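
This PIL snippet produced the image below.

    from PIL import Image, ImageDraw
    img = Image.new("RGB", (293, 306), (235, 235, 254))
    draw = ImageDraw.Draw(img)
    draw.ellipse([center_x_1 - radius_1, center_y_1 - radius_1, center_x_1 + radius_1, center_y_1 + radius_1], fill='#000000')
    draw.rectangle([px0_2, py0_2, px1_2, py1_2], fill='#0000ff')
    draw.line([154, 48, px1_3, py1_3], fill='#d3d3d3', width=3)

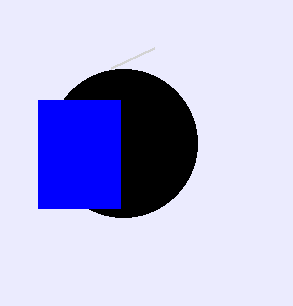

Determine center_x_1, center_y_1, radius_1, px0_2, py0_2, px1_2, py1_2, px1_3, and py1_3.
center_x_1 = 123
center_y_1 = 143
radius_1 = 74
px0_2 = 38
py0_2 = 100
px1_2 = 120
py1_2 = 208
px1_3 = 111
py1_3 = 68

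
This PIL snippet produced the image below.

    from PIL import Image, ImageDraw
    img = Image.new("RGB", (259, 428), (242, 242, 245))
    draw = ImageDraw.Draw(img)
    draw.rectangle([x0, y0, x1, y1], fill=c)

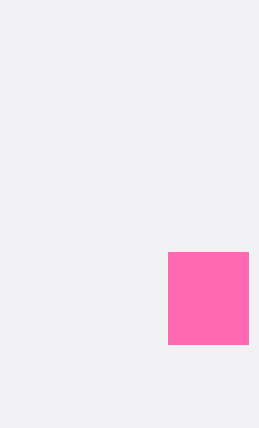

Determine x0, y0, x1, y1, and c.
x0 = 168, y0 = 252, x1 = 248, y1 = 344, c = 'hotpink'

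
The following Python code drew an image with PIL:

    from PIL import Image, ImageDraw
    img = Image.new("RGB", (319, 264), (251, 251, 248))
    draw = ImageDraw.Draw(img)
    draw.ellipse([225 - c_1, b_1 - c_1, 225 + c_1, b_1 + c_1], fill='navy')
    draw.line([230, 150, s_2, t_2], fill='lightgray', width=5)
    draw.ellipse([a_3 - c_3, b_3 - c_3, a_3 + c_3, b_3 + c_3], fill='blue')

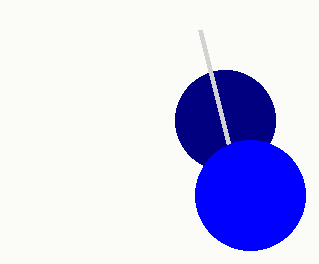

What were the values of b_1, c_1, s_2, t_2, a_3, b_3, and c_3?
b_1 = 120; c_1 = 50; s_2 = 200; t_2 = 30; a_3 = 250; b_3 = 195; c_3 = 55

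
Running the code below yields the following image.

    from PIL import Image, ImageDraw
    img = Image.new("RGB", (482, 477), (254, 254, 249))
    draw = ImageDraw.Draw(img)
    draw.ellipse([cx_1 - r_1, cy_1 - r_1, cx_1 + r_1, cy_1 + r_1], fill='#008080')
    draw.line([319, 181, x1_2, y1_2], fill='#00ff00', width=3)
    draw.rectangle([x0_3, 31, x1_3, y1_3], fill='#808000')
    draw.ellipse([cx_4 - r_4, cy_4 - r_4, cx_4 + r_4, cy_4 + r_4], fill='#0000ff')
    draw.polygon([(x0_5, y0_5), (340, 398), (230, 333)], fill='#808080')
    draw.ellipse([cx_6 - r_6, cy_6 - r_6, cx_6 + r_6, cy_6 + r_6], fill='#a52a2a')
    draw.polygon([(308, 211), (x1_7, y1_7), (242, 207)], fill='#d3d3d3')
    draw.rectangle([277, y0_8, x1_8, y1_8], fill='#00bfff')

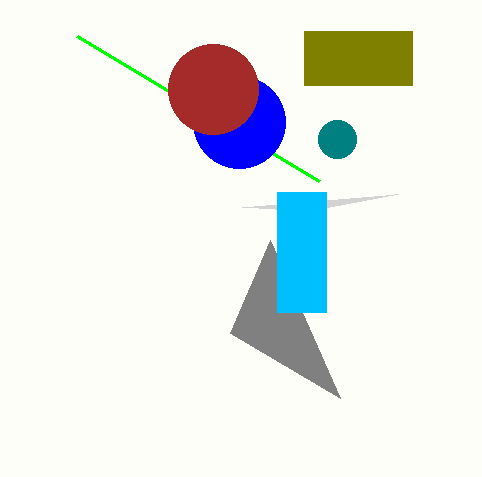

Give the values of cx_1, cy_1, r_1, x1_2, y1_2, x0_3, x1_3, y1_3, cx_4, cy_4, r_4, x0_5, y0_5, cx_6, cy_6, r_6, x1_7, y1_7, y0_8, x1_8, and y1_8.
cx_1 = 337
cy_1 = 139
r_1 = 19
x1_2 = 77
y1_2 = 36
x0_3 = 304
x1_3 = 412
y1_3 = 85
cx_4 = 239
cy_4 = 122
r_4 = 46
x0_5 = 270
y0_5 = 240
cx_6 = 213
cy_6 = 89
r_6 = 45
x1_7 = 398
y1_7 = 194
y0_8 = 192
x1_8 = 326
y1_8 = 312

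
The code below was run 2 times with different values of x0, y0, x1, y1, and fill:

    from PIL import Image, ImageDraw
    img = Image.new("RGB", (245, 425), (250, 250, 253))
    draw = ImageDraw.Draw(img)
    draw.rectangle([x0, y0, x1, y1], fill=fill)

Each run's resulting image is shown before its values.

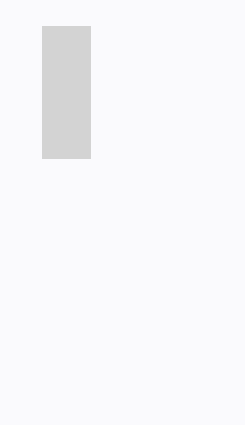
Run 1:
x0 = 42, y0 = 26, x1 = 90, y1 = 158, fill = 'lightgray'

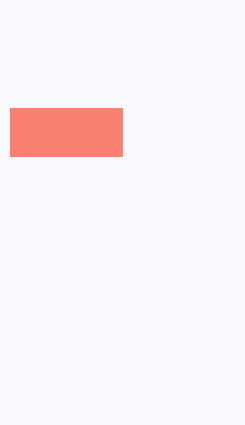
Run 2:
x0 = 10
y0 = 108
x1 = 122
y1 = 156
fill = 'salmon'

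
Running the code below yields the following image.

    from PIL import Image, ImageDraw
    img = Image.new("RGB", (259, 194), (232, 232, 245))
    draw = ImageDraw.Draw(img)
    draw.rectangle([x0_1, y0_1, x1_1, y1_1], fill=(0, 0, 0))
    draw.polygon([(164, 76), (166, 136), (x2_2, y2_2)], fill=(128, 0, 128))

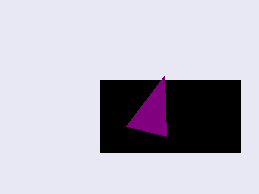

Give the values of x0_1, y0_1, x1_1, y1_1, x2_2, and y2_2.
x0_1 = 100; y0_1 = 80; x1_1 = 240; y1_1 = 152; x2_2 = 126; y2_2 = 126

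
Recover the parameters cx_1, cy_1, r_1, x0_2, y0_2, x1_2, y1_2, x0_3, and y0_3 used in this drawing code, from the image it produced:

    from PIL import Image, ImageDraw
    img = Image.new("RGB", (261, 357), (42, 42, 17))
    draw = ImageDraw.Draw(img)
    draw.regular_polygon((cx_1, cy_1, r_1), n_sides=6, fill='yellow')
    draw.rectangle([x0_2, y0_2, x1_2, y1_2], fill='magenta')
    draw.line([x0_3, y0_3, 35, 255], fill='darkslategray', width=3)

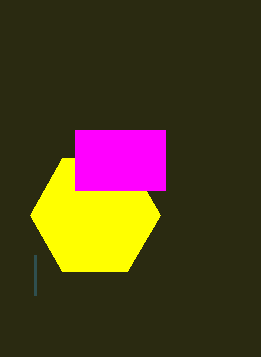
cx_1 = 95
cy_1 = 215
r_1 = 65
x0_2 = 75
y0_2 = 130
x1_2 = 165
y1_2 = 190
x0_3 = 35
y0_3 = 295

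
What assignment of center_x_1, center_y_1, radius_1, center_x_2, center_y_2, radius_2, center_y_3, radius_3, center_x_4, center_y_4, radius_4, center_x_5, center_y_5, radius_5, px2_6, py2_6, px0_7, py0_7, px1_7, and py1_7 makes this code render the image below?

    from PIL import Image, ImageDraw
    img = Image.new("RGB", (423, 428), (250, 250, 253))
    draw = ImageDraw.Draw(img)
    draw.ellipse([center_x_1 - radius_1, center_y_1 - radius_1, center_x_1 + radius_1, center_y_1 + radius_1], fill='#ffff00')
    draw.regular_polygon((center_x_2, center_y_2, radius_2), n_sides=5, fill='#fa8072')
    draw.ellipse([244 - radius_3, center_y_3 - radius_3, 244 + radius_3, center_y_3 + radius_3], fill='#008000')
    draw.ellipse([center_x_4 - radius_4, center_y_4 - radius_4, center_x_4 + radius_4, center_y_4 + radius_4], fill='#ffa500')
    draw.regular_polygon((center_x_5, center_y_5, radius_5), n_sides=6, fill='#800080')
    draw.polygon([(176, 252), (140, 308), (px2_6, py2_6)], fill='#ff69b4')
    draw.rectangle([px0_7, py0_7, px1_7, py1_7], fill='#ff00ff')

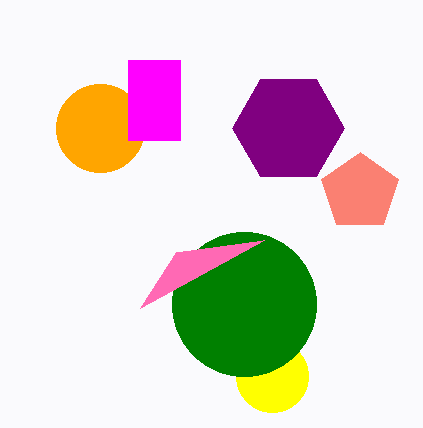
center_x_1 = 272
center_y_1 = 376
radius_1 = 36
center_x_2 = 360
center_y_2 = 192
radius_2 = 40
center_y_3 = 304
radius_3 = 72
center_x_4 = 100
center_y_4 = 128
radius_4 = 44
center_x_5 = 288
center_y_5 = 128
radius_5 = 56
px2_6 = 264
py2_6 = 240
px0_7 = 128
py0_7 = 60
px1_7 = 180
py1_7 = 140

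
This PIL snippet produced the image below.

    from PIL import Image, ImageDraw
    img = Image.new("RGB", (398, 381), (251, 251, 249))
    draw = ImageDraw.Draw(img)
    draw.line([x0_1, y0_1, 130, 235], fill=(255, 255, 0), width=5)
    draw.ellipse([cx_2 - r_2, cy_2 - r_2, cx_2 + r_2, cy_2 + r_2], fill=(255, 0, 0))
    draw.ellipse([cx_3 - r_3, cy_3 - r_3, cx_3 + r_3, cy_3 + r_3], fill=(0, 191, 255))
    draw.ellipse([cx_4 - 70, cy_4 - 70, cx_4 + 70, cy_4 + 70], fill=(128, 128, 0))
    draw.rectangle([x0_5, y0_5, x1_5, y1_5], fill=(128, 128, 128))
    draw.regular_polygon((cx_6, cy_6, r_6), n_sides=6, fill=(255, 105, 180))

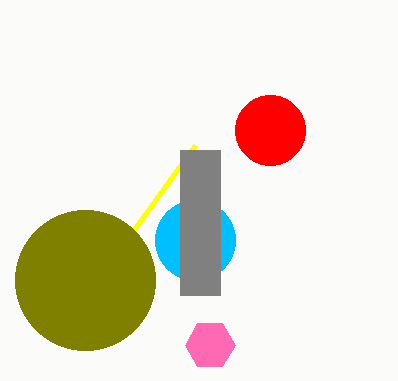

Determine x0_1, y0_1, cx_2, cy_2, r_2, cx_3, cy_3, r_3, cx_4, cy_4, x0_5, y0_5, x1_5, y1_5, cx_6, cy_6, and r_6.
x0_1 = 195; y0_1 = 145; cx_2 = 270; cy_2 = 130; r_2 = 35; cx_3 = 195; cy_3 = 240; r_3 = 40; cx_4 = 85; cy_4 = 280; x0_5 = 180; y0_5 = 150; x1_5 = 220; y1_5 = 295; cx_6 = 210; cy_6 = 345; r_6 = 25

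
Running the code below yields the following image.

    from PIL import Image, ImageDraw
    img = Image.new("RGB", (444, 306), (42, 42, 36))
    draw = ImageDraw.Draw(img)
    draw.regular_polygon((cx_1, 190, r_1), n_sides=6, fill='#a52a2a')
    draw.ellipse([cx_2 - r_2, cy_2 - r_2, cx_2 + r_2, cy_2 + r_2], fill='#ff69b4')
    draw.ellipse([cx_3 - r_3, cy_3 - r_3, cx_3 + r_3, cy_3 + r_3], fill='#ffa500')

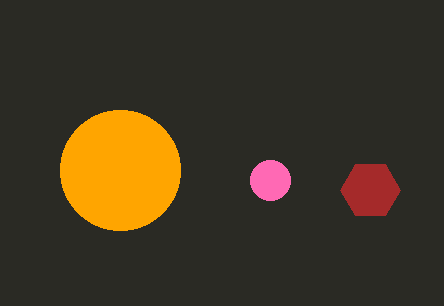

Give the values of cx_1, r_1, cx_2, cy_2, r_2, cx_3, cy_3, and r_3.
cx_1 = 370; r_1 = 30; cx_2 = 270; cy_2 = 180; r_2 = 20; cx_3 = 120; cy_3 = 170; r_3 = 60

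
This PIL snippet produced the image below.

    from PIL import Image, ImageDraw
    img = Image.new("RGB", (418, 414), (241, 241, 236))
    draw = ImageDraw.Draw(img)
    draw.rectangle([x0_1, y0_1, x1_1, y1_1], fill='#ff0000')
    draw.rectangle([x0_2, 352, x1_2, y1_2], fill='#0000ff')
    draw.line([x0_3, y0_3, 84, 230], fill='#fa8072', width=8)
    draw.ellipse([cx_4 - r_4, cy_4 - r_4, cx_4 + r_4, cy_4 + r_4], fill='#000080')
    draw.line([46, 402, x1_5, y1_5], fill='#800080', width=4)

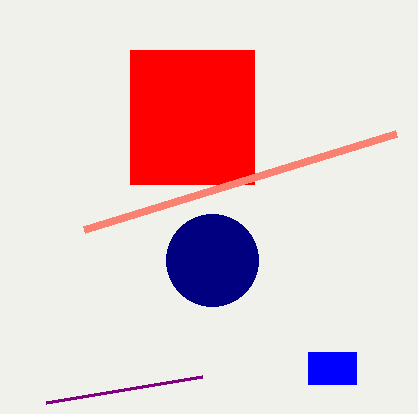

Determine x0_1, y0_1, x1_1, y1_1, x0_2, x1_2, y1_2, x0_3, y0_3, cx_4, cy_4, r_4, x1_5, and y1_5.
x0_1 = 130
y0_1 = 50
x1_1 = 254
y1_1 = 184
x0_2 = 308
x1_2 = 356
y1_2 = 384
x0_3 = 396
y0_3 = 134
cx_4 = 212
cy_4 = 260
r_4 = 46
x1_5 = 202
y1_5 = 376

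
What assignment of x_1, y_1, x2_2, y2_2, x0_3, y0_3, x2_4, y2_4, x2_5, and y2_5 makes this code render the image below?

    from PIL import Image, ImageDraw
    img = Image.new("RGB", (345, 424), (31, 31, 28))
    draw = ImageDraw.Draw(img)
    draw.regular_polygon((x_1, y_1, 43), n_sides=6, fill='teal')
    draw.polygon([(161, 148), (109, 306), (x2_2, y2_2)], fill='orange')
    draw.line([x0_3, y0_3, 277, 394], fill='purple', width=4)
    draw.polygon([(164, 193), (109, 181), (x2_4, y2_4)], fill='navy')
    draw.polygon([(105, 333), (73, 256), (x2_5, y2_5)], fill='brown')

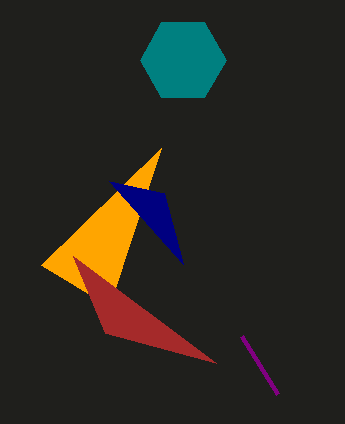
x_1 = 183, y_1 = 60, x2_2 = 41, y2_2 = 265, x0_3 = 241, y0_3 = 336, x2_4 = 183, y2_4 = 264, x2_5 = 216, y2_5 = 363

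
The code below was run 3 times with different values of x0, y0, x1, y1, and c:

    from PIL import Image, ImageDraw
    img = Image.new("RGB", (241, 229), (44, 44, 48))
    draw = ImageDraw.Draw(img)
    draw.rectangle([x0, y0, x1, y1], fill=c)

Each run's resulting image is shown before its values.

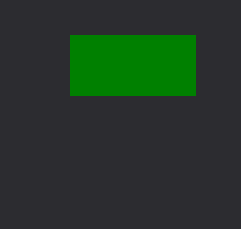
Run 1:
x0 = 70
y0 = 35
x1 = 195
y1 = 95
c = 'green'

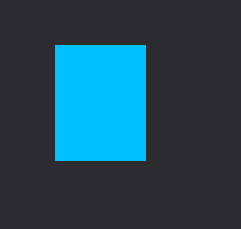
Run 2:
x0 = 55; y0 = 45; x1 = 145; y1 = 160; c = 'deepskyblue'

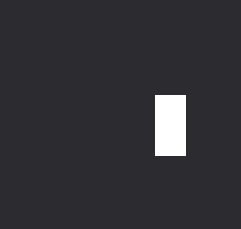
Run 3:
x0 = 155; y0 = 95; x1 = 185; y1 = 155; c = 'white'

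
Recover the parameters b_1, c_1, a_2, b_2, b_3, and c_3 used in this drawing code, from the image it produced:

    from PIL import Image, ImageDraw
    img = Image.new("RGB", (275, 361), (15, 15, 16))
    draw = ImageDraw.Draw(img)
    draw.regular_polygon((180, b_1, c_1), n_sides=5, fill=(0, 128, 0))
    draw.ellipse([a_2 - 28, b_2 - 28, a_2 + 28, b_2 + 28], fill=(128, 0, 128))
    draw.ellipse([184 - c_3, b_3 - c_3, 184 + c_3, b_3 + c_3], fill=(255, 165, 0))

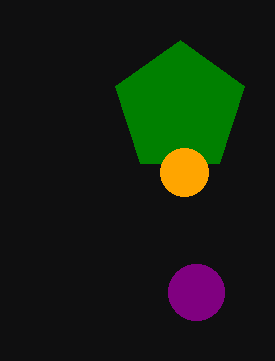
b_1 = 108, c_1 = 68, a_2 = 196, b_2 = 292, b_3 = 172, c_3 = 24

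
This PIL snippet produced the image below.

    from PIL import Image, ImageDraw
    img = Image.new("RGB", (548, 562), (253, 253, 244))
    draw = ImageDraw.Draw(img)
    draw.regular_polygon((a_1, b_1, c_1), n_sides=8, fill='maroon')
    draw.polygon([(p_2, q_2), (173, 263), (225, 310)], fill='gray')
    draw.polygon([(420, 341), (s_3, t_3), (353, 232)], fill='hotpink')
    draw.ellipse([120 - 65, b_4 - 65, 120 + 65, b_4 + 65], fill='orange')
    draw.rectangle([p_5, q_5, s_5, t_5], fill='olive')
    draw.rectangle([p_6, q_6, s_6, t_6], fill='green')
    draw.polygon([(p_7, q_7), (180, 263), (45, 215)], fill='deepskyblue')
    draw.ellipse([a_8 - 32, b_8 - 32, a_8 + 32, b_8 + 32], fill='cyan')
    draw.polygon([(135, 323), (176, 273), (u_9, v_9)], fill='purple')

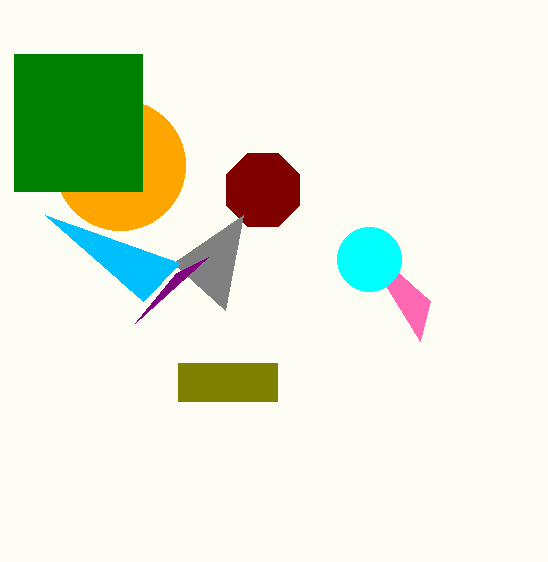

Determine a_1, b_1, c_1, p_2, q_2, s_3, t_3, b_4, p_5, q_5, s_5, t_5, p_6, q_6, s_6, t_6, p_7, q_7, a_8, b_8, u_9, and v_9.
a_1 = 263; b_1 = 190; c_1 = 40; p_2 = 243; q_2 = 215; s_3 = 430; t_3 = 301; b_4 = 165; p_5 = 178; q_5 = 363; s_5 = 277; t_5 = 401; p_6 = 14; q_6 = 54; s_6 = 142; t_6 = 191; p_7 = 143; q_7 = 301; a_8 = 369; b_8 = 259; u_9 = 208; v_9 = 257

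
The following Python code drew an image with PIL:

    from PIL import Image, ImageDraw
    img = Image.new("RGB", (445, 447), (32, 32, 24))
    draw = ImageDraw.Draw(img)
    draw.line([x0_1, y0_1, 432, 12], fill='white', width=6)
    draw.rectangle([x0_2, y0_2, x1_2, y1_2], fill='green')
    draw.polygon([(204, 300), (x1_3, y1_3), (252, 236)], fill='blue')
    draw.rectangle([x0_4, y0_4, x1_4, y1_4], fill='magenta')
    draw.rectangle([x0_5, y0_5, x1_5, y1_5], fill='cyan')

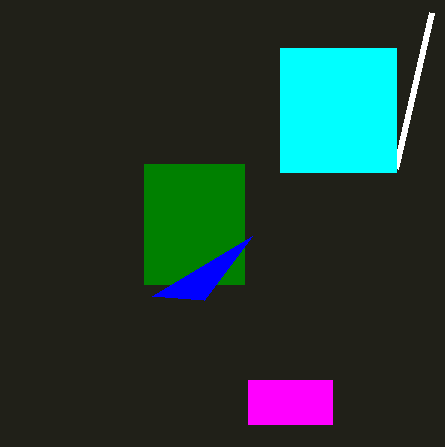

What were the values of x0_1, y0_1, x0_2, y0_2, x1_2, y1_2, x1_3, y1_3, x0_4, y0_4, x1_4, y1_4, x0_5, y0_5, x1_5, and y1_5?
x0_1 = 396; y0_1 = 168; x0_2 = 144; y0_2 = 164; x1_2 = 244; y1_2 = 284; x1_3 = 152; y1_3 = 296; x0_4 = 248; y0_4 = 380; x1_4 = 332; y1_4 = 424; x0_5 = 280; y0_5 = 48; x1_5 = 396; y1_5 = 172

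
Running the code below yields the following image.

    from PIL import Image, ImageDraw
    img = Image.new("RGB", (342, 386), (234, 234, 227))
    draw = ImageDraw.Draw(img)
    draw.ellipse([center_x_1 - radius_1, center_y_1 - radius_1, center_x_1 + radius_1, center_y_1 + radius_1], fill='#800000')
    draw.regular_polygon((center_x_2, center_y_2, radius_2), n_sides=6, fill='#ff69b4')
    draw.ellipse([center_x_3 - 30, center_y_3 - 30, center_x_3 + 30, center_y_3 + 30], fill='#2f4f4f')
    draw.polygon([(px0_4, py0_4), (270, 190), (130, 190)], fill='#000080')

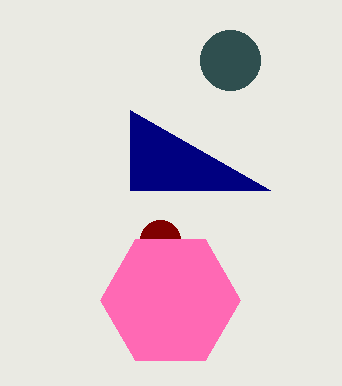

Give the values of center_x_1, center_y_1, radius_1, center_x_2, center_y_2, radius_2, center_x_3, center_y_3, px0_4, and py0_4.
center_x_1 = 160, center_y_1 = 240, radius_1 = 20, center_x_2 = 170, center_y_2 = 300, radius_2 = 70, center_x_3 = 230, center_y_3 = 60, px0_4 = 130, py0_4 = 110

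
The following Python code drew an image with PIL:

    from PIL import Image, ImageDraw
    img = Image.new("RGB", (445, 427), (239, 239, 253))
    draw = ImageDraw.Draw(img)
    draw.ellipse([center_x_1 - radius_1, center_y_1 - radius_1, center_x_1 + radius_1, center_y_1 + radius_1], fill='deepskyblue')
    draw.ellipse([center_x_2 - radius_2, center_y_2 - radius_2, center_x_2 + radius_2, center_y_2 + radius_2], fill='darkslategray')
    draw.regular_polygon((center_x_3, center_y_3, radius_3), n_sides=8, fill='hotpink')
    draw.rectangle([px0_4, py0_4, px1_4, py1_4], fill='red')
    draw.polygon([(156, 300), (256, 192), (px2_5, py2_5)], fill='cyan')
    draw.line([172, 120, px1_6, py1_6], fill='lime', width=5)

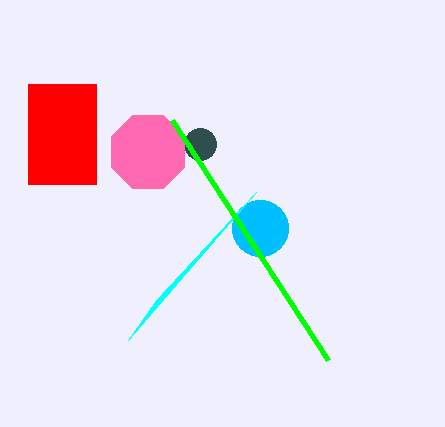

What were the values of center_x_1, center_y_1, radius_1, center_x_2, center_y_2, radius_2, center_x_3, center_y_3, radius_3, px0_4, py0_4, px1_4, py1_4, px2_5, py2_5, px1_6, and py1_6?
center_x_1 = 260, center_y_1 = 228, radius_1 = 28, center_x_2 = 200, center_y_2 = 144, radius_2 = 16, center_x_3 = 148, center_y_3 = 152, radius_3 = 40, px0_4 = 28, py0_4 = 84, px1_4 = 96, py1_4 = 184, px2_5 = 128, py2_5 = 340, px1_6 = 328, py1_6 = 360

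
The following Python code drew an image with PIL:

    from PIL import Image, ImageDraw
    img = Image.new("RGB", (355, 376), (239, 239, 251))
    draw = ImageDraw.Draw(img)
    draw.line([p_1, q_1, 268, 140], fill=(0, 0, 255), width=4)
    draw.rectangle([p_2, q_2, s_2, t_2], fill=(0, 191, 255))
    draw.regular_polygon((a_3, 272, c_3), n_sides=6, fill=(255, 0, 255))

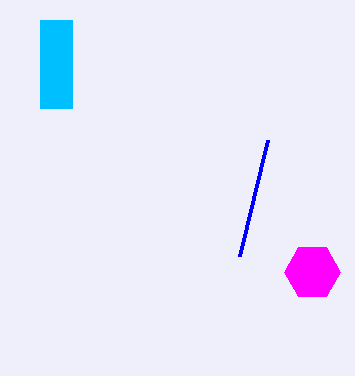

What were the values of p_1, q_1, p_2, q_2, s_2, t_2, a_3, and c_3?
p_1 = 240, q_1 = 256, p_2 = 40, q_2 = 20, s_2 = 72, t_2 = 108, a_3 = 312, c_3 = 28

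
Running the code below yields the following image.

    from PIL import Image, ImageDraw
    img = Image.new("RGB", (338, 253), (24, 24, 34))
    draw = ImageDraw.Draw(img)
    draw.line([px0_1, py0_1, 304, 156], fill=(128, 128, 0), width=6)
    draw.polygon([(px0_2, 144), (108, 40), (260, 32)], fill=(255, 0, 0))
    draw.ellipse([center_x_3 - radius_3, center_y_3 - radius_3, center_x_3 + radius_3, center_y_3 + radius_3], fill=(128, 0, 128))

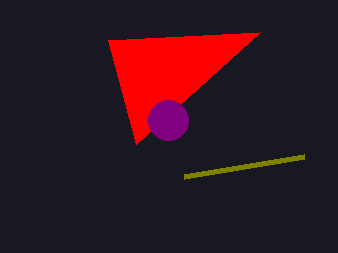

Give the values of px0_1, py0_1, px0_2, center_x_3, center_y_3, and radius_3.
px0_1 = 184; py0_1 = 176; px0_2 = 136; center_x_3 = 168; center_y_3 = 120; radius_3 = 20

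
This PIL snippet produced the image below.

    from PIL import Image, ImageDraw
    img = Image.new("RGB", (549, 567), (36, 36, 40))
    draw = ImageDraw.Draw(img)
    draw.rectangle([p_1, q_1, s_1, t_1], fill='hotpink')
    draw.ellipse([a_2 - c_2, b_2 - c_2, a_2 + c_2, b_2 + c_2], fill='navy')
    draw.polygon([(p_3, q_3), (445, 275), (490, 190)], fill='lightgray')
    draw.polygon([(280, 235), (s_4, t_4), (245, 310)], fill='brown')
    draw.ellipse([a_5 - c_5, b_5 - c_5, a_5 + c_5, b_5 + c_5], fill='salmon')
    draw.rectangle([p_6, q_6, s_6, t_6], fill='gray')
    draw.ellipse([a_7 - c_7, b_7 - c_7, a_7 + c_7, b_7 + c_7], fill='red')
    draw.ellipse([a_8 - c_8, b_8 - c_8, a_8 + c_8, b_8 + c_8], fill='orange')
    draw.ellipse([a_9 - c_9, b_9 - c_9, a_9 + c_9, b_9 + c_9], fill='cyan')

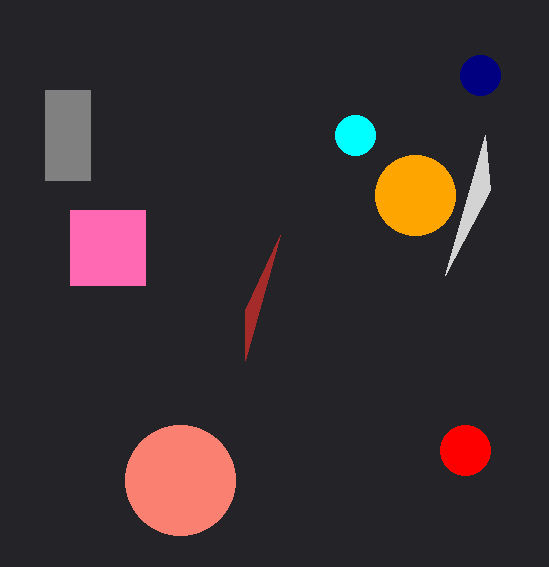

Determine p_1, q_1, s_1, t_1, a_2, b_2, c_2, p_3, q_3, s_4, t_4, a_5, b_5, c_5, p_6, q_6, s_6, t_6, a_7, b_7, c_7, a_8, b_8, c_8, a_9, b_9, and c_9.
p_1 = 70
q_1 = 210
s_1 = 145
t_1 = 285
a_2 = 480
b_2 = 75
c_2 = 20
p_3 = 485
q_3 = 135
s_4 = 245
t_4 = 360
a_5 = 180
b_5 = 480
c_5 = 55
p_6 = 45
q_6 = 90
s_6 = 90
t_6 = 180
a_7 = 465
b_7 = 450
c_7 = 25
a_8 = 415
b_8 = 195
c_8 = 40
a_9 = 355
b_9 = 135
c_9 = 20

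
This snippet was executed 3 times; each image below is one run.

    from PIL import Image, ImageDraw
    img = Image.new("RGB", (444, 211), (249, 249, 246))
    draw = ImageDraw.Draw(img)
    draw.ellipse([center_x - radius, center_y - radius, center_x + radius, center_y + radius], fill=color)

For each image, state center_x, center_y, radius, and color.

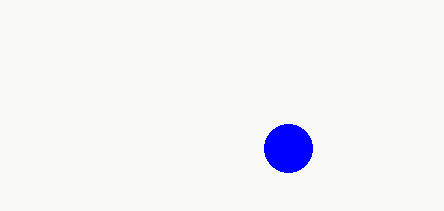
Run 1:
center_x = 288
center_y = 148
radius = 24
color = 'blue'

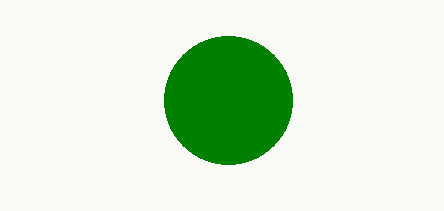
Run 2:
center_x = 228, center_y = 100, radius = 64, color = 'green'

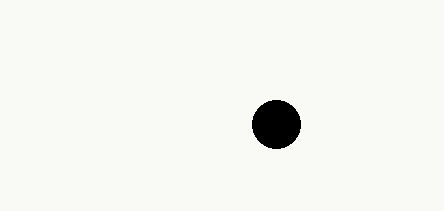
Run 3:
center_x = 276
center_y = 124
radius = 24
color = 'black'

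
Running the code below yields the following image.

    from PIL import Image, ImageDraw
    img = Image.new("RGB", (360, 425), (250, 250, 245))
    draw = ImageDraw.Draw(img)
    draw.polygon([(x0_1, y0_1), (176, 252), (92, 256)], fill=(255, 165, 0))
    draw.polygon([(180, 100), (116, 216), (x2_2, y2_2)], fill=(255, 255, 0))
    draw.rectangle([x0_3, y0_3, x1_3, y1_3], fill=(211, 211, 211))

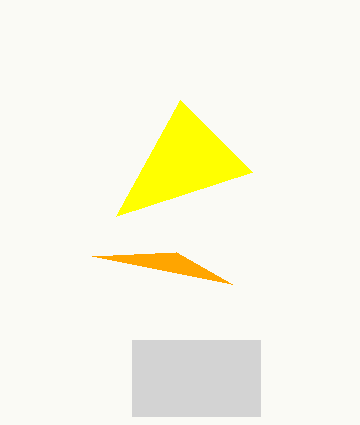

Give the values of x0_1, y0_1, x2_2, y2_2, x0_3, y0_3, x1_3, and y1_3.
x0_1 = 232, y0_1 = 284, x2_2 = 252, y2_2 = 172, x0_3 = 132, y0_3 = 340, x1_3 = 260, y1_3 = 416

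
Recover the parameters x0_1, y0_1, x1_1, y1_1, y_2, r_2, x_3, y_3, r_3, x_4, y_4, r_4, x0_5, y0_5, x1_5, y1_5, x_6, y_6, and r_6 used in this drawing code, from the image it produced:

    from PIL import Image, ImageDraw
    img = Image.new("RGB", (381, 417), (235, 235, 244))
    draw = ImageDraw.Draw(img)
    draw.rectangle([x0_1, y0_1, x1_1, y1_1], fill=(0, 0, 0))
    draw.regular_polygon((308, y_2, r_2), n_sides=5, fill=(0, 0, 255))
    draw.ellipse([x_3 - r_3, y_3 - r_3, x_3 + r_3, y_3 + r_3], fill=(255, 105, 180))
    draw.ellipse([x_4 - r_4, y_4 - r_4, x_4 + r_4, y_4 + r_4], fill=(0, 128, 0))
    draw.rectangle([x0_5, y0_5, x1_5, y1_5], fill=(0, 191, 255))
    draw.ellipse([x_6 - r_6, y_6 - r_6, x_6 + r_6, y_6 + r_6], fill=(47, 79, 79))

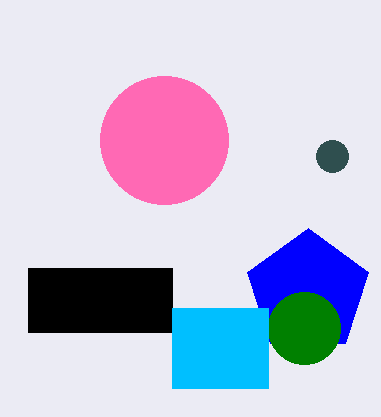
x0_1 = 28, y0_1 = 268, x1_1 = 172, y1_1 = 332, y_2 = 292, r_2 = 64, x_3 = 164, y_3 = 140, r_3 = 64, x_4 = 304, y_4 = 328, r_4 = 36, x0_5 = 172, y0_5 = 308, x1_5 = 268, y1_5 = 388, x_6 = 332, y_6 = 156, r_6 = 16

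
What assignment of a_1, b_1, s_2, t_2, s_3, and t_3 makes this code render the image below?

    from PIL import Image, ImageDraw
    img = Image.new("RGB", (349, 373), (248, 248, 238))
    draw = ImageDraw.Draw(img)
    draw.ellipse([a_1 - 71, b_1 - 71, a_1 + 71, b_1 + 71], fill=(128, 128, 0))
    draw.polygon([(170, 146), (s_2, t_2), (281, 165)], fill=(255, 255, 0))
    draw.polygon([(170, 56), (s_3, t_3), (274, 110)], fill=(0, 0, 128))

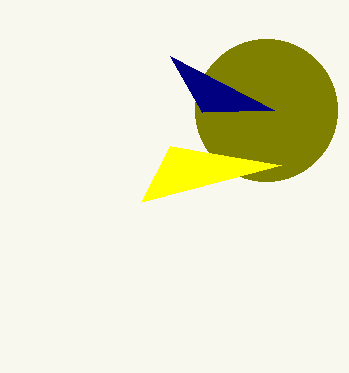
a_1 = 266; b_1 = 110; s_2 = 141; t_2 = 202; s_3 = 202; t_3 = 112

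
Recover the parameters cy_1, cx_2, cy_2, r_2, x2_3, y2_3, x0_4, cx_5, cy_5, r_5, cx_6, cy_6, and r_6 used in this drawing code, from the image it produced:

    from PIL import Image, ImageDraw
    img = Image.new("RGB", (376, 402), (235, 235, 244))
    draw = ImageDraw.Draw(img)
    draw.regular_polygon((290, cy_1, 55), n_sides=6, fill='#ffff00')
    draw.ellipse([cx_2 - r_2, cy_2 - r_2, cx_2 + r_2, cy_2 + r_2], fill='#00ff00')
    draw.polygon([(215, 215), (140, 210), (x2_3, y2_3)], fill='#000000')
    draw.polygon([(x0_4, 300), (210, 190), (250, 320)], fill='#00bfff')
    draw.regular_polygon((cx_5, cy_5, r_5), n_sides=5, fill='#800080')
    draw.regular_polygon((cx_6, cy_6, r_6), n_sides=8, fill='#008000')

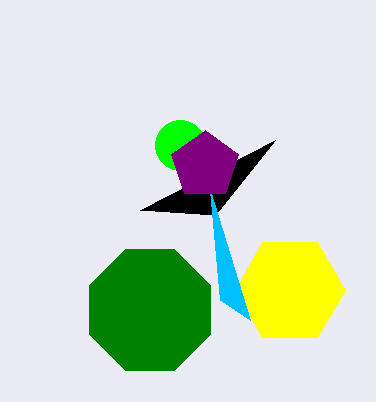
cy_1 = 290, cx_2 = 180, cy_2 = 145, r_2 = 25, x2_3 = 275, y2_3 = 140, x0_4 = 220, cx_5 = 205, cy_5 = 165, r_5 = 35, cx_6 = 150, cy_6 = 310, r_6 = 65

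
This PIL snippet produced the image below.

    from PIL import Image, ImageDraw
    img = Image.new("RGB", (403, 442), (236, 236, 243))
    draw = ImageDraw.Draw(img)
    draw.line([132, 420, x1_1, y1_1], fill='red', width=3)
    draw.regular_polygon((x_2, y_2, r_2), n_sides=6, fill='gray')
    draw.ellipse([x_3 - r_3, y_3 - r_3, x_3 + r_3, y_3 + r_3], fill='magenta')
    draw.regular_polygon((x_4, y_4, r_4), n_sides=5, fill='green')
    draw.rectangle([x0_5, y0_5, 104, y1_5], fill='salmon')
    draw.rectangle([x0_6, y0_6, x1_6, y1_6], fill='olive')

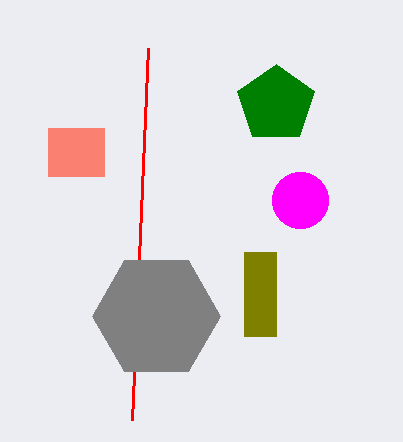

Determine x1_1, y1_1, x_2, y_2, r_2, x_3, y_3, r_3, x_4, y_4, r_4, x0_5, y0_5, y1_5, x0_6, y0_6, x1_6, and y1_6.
x1_1 = 148; y1_1 = 48; x_2 = 156; y_2 = 316; r_2 = 64; x_3 = 300; y_3 = 200; r_3 = 28; x_4 = 276; y_4 = 104; r_4 = 40; x0_5 = 48; y0_5 = 128; y1_5 = 176; x0_6 = 244; y0_6 = 252; x1_6 = 276; y1_6 = 336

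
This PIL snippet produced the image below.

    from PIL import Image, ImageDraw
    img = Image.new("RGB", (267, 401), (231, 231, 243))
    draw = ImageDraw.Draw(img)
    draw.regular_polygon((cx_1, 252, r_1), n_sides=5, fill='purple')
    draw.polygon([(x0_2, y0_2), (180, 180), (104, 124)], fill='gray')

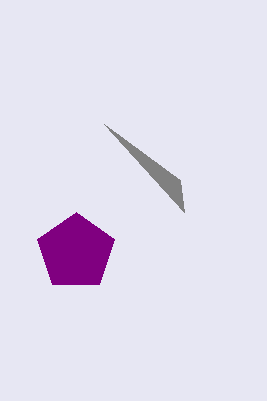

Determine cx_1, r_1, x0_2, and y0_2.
cx_1 = 76
r_1 = 40
x0_2 = 184
y0_2 = 212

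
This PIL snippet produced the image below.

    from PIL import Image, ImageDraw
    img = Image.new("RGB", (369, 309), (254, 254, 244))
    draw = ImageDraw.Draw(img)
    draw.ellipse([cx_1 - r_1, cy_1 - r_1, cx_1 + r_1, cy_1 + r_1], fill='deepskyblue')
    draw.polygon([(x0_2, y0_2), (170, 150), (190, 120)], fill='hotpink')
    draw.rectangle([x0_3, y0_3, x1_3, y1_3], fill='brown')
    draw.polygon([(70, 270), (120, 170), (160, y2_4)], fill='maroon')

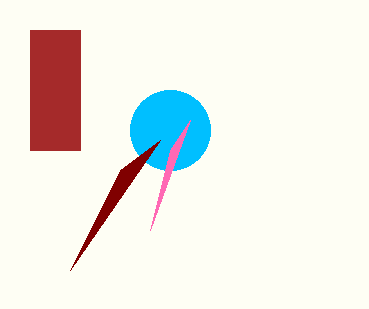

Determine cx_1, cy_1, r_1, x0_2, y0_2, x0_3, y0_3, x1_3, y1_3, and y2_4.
cx_1 = 170; cy_1 = 130; r_1 = 40; x0_2 = 150; y0_2 = 230; x0_3 = 30; y0_3 = 30; x1_3 = 80; y1_3 = 150; y2_4 = 140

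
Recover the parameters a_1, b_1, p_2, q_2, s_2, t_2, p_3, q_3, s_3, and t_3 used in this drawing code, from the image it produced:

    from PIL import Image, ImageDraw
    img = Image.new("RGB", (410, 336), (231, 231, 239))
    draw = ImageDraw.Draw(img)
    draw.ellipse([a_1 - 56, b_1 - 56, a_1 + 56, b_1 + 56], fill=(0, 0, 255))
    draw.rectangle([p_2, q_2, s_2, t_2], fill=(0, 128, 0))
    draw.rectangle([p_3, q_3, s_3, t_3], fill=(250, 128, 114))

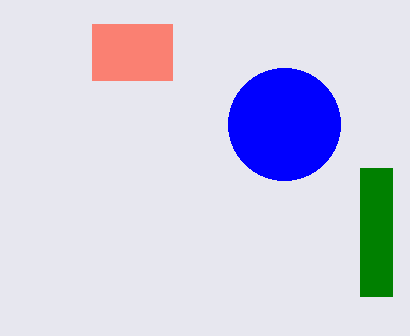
a_1 = 284; b_1 = 124; p_2 = 360; q_2 = 168; s_2 = 392; t_2 = 296; p_3 = 92; q_3 = 24; s_3 = 172; t_3 = 80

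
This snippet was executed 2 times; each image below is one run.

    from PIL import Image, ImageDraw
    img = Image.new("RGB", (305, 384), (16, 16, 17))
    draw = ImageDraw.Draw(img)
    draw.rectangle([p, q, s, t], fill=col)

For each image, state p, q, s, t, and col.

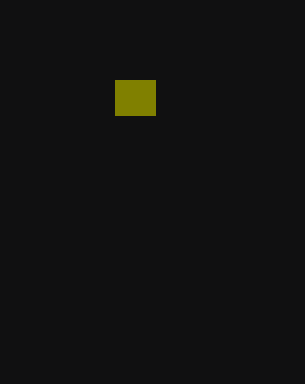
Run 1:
p = 115; q = 80; s = 155; t = 115; col = 'olive'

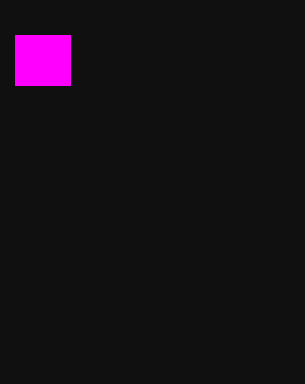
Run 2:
p = 15
q = 35
s = 70
t = 85
col = 'magenta'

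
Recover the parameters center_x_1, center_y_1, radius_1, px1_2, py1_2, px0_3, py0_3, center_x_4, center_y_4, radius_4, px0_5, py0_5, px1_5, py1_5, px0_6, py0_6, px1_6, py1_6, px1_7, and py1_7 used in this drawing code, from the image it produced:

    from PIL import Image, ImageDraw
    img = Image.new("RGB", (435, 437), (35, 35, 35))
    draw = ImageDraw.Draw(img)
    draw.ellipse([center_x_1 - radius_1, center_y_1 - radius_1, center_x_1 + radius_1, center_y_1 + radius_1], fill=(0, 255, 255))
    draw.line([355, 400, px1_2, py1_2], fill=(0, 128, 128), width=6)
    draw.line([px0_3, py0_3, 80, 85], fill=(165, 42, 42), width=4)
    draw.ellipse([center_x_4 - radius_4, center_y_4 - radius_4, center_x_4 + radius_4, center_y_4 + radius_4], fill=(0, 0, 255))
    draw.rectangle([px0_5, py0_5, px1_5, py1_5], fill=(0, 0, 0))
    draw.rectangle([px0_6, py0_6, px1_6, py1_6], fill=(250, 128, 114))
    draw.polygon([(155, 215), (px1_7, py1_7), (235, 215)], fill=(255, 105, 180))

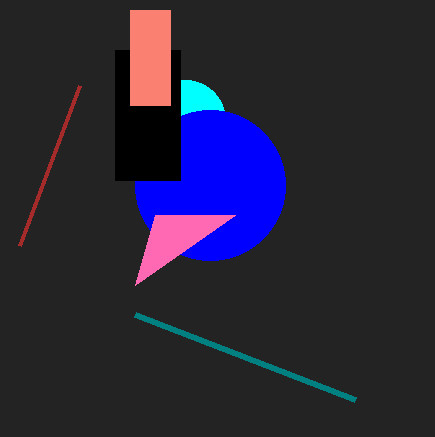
center_x_1 = 185
center_y_1 = 120
radius_1 = 40
px1_2 = 135
py1_2 = 315
px0_3 = 20
py0_3 = 245
center_x_4 = 210
center_y_4 = 185
radius_4 = 75
px0_5 = 115
py0_5 = 50
px1_5 = 180
py1_5 = 180
px0_6 = 130
py0_6 = 10
px1_6 = 170
py1_6 = 105
px1_7 = 135
py1_7 = 285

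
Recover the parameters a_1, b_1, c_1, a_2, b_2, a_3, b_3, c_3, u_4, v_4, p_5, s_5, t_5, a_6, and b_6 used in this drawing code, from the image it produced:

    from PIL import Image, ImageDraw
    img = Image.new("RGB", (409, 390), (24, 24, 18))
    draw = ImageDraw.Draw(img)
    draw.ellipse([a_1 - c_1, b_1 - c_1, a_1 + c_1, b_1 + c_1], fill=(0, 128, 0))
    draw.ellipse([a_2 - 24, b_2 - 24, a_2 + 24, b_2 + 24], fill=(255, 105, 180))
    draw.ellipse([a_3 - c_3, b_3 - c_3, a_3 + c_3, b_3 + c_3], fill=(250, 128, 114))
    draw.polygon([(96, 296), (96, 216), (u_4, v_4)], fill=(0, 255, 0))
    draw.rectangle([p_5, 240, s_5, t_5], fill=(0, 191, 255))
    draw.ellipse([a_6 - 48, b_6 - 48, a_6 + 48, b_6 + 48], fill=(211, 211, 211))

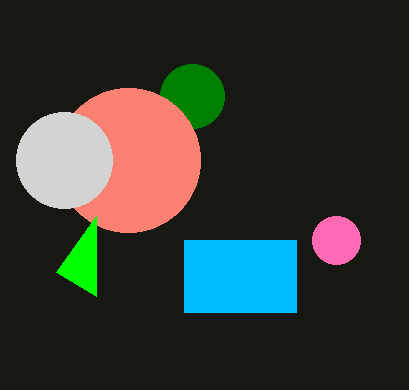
a_1 = 192
b_1 = 96
c_1 = 32
a_2 = 336
b_2 = 240
a_3 = 128
b_3 = 160
c_3 = 72
u_4 = 56
v_4 = 272
p_5 = 184
s_5 = 296
t_5 = 312
a_6 = 64
b_6 = 160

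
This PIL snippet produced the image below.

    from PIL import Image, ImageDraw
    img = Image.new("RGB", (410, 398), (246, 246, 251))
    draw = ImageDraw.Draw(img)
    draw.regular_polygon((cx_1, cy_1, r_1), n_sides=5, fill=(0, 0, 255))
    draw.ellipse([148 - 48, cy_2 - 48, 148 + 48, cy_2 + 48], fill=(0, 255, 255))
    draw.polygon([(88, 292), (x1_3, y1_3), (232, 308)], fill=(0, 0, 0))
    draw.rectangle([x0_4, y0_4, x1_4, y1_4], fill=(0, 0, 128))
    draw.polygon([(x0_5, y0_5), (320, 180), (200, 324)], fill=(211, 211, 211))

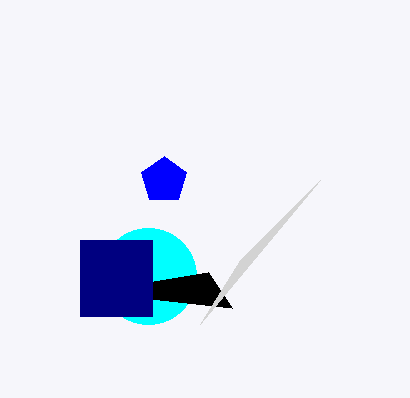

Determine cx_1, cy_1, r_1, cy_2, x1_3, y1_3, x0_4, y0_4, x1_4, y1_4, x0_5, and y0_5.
cx_1 = 164; cy_1 = 180; r_1 = 24; cy_2 = 276; x1_3 = 208; y1_3 = 272; x0_4 = 80; y0_4 = 240; x1_4 = 152; y1_4 = 316; x0_5 = 240; y0_5 = 260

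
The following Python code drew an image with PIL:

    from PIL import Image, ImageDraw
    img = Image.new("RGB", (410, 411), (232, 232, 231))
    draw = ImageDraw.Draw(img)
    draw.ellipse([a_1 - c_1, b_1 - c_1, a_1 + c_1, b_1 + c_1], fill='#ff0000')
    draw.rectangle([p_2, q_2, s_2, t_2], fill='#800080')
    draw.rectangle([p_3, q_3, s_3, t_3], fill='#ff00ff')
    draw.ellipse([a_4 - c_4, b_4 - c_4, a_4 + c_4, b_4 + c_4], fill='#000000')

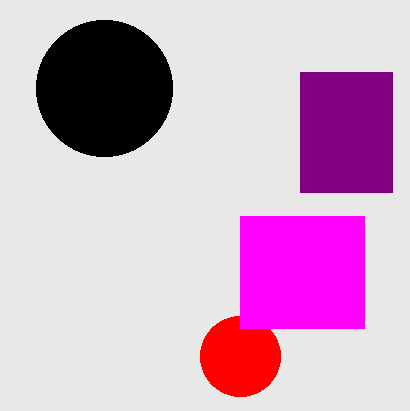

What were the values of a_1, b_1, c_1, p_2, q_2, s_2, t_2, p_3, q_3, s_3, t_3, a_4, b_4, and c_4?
a_1 = 240; b_1 = 356; c_1 = 40; p_2 = 300; q_2 = 72; s_2 = 392; t_2 = 192; p_3 = 240; q_3 = 216; s_3 = 364; t_3 = 328; a_4 = 104; b_4 = 88; c_4 = 68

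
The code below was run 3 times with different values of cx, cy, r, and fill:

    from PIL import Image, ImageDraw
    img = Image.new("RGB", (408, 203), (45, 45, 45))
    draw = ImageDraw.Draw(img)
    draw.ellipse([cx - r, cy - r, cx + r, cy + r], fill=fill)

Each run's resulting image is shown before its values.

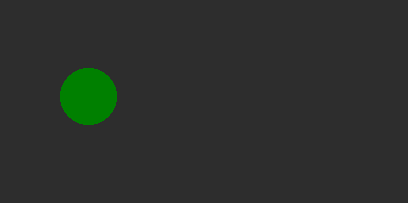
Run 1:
cx = 88
cy = 96
r = 28
fill = 'green'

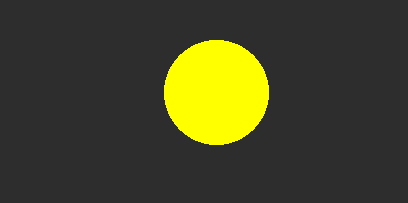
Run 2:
cx = 216; cy = 92; r = 52; fill = 'yellow'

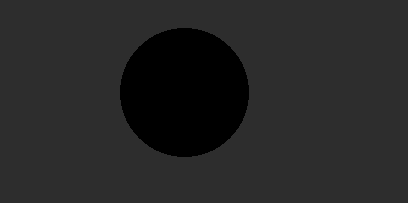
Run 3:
cx = 184
cy = 92
r = 64
fill = 'black'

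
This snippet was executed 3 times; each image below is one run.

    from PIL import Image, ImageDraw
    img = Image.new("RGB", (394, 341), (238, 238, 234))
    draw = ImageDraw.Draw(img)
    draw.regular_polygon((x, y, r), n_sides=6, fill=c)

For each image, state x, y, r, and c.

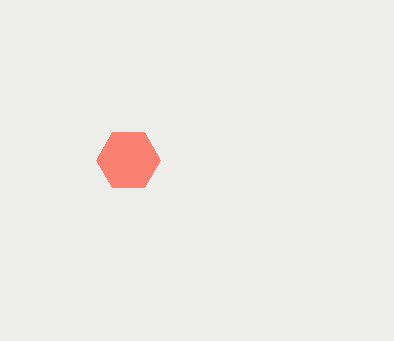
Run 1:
x = 128, y = 160, r = 32, c = 'salmon'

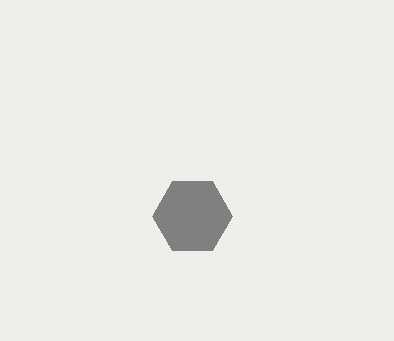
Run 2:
x = 192; y = 216; r = 40; c = 'gray'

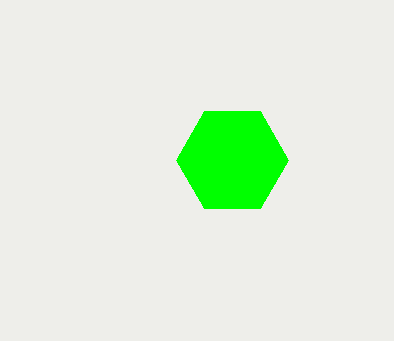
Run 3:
x = 232
y = 160
r = 56
c = 'lime'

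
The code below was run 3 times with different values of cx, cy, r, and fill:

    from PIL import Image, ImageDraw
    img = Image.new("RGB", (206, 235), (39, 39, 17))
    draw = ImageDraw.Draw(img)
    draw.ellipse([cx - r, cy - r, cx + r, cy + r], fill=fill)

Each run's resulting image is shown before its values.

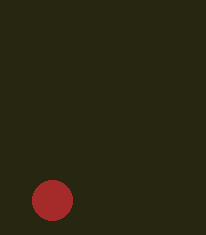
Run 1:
cx = 52, cy = 200, r = 20, fill = 'brown'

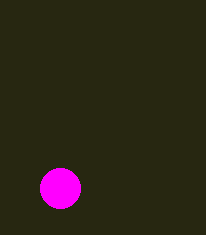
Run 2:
cx = 60, cy = 188, r = 20, fill = 'magenta'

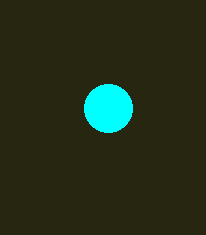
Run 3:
cx = 108
cy = 108
r = 24
fill = 'cyan'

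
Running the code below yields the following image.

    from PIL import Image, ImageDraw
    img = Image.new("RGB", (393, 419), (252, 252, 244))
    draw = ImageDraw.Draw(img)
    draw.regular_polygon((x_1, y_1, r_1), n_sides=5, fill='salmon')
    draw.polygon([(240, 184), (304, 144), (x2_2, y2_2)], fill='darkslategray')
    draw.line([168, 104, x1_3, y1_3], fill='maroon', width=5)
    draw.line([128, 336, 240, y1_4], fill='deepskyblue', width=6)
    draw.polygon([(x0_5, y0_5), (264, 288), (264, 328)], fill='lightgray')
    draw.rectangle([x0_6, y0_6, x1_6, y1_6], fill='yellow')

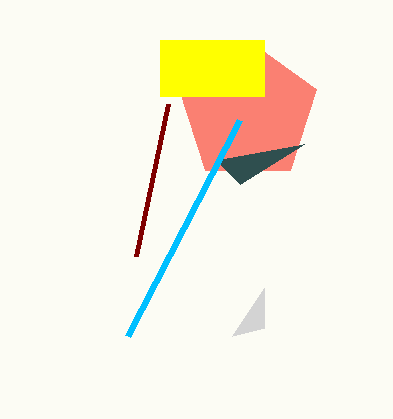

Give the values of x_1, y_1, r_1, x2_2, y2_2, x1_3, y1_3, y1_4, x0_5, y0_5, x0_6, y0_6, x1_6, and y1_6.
x_1 = 248, y_1 = 112, r_1 = 72, x2_2 = 216, y2_2 = 160, x1_3 = 136, y1_3 = 256, y1_4 = 120, x0_5 = 232, y0_5 = 336, x0_6 = 160, y0_6 = 40, x1_6 = 264, y1_6 = 96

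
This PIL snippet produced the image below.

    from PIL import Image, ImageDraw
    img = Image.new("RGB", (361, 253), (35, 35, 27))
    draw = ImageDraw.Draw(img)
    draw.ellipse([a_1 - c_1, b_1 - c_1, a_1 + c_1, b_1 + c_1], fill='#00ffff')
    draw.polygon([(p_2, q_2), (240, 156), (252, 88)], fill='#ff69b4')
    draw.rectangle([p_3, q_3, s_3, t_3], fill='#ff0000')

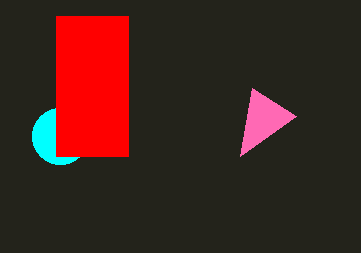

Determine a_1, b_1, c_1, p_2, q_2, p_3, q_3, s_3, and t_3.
a_1 = 60, b_1 = 136, c_1 = 28, p_2 = 296, q_2 = 116, p_3 = 56, q_3 = 16, s_3 = 128, t_3 = 156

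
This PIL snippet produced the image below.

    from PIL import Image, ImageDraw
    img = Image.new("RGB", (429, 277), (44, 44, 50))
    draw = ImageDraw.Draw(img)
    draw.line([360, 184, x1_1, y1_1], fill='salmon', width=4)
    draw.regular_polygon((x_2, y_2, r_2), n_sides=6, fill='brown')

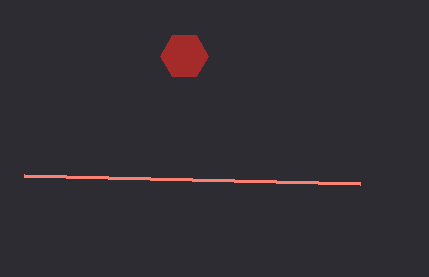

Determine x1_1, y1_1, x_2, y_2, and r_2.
x1_1 = 24, y1_1 = 176, x_2 = 184, y_2 = 56, r_2 = 24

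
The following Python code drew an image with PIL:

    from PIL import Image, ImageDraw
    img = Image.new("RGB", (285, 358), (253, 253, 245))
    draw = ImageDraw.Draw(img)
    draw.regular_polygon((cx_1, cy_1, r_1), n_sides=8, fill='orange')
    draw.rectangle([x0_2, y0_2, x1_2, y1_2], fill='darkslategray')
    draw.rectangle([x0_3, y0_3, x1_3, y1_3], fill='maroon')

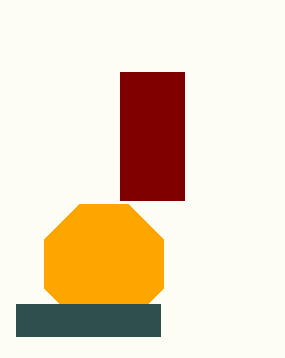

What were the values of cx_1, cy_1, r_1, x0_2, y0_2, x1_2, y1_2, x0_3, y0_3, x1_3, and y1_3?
cx_1 = 104
cy_1 = 264
r_1 = 64
x0_2 = 16
y0_2 = 304
x1_2 = 160
y1_2 = 336
x0_3 = 120
y0_3 = 72
x1_3 = 184
y1_3 = 200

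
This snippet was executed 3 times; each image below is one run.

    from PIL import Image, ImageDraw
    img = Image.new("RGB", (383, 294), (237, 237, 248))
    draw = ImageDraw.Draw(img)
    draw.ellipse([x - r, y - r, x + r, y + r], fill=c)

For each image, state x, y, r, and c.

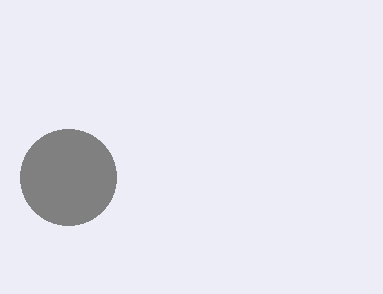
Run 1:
x = 68, y = 177, r = 48, c = 'gray'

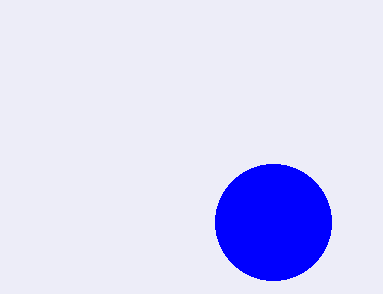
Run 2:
x = 273; y = 222; r = 58; c = 'blue'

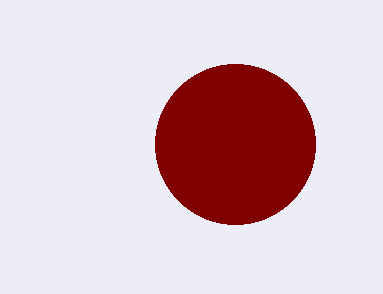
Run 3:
x = 235; y = 144; r = 80; c = 'maroon'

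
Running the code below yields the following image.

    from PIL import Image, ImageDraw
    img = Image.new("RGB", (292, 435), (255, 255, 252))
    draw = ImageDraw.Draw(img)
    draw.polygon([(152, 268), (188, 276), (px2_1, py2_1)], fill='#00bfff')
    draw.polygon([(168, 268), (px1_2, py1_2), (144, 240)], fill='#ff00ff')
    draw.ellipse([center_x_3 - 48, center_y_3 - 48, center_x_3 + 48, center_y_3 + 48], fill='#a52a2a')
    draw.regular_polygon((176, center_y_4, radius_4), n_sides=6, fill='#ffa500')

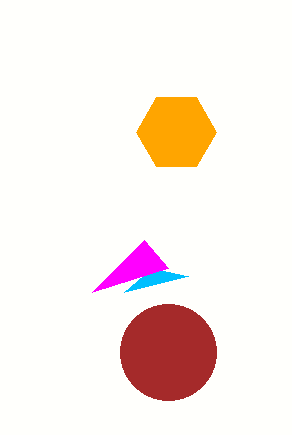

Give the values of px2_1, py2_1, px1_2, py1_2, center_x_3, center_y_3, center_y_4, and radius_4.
px2_1 = 124
py2_1 = 292
px1_2 = 92
py1_2 = 292
center_x_3 = 168
center_y_3 = 352
center_y_4 = 132
radius_4 = 40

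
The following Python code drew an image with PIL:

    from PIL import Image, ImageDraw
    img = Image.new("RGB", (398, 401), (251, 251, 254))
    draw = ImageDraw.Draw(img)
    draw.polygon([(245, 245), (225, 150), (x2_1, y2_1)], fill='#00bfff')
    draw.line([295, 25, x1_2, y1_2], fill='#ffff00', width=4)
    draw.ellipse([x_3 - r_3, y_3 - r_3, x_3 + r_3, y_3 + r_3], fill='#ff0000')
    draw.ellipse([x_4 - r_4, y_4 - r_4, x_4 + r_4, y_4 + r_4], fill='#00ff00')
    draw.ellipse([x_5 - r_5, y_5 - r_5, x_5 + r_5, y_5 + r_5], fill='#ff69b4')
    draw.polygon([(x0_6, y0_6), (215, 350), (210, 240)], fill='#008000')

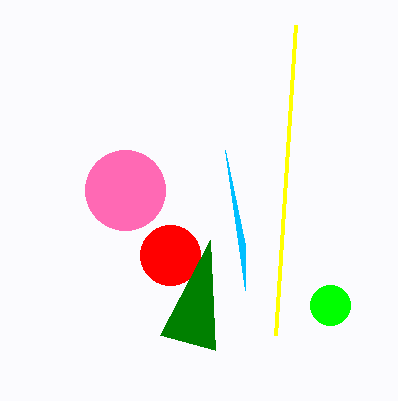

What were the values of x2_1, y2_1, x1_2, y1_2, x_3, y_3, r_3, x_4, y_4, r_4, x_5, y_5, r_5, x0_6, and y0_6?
x2_1 = 245
y2_1 = 290
x1_2 = 275
y1_2 = 335
x_3 = 170
y_3 = 255
r_3 = 30
x_4 = 330
y_4 = 305
r_4 = 20
x_5 = 125
y_5 = 190
r_5 = 40
x0_6 = 160
y0_6 = 335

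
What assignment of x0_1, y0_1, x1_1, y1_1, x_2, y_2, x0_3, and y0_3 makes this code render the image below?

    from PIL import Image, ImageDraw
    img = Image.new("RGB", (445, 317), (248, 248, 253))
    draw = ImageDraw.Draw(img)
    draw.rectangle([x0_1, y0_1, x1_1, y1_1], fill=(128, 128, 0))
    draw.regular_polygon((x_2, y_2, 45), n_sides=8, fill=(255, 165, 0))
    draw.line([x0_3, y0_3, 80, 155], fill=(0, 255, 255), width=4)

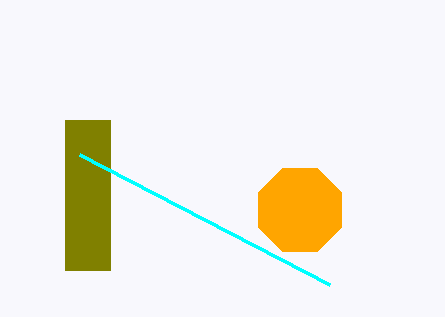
x0_1 = 65; y0_1 = 120; x1_1 = 110; y1_1 = 270; x_2 = 300; y_2 = 210; x0_3 = 330; y0_3 = 285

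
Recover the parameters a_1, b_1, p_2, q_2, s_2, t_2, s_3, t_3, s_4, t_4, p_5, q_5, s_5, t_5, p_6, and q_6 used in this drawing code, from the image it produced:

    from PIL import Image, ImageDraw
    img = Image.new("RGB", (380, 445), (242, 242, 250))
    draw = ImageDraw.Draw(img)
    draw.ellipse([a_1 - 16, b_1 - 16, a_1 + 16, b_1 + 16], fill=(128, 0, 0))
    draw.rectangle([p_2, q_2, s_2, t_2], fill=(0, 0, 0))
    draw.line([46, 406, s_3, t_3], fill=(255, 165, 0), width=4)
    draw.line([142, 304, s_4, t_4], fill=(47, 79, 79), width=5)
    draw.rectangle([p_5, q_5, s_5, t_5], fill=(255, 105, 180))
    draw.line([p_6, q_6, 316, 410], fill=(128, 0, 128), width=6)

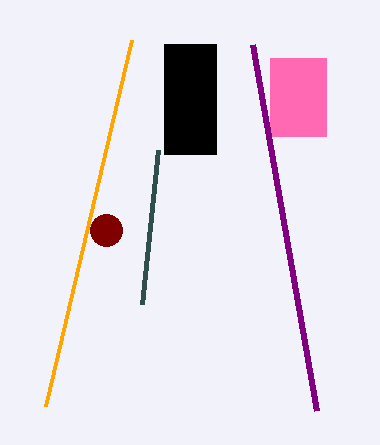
a_1 = 106, b_1 = 230, p_2 = 164, q_2 = 44, s_2 = 216, t_2 = 154, s_3 = 132, t_3 = 40, s_4 = 158, t_4 = 150, p_5 = 270, q_5 = 58, s_5 = 326, t_5 = 136, p_6 = 252, q_6 = 44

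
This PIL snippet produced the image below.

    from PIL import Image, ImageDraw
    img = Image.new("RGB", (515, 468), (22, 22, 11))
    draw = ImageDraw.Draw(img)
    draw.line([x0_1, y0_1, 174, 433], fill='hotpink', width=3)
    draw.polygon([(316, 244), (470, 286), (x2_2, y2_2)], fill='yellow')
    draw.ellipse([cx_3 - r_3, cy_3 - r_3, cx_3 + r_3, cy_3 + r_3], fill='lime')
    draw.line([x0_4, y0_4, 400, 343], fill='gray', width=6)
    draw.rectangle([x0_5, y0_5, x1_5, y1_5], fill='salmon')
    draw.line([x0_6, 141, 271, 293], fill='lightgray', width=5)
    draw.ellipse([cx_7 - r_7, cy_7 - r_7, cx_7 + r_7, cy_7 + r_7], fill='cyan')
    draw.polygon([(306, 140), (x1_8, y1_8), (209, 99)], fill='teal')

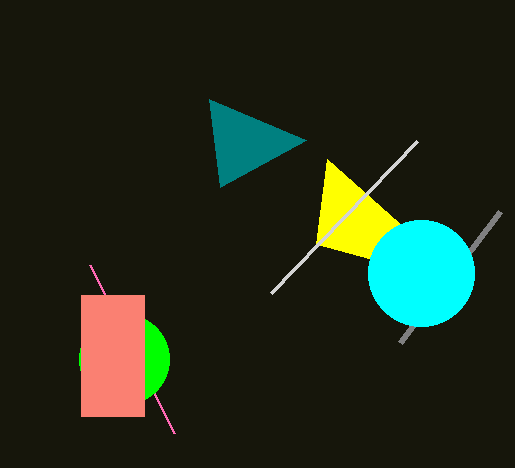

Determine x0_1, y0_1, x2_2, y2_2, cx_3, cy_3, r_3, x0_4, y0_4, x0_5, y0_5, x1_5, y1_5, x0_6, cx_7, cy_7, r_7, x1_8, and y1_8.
x0_1 = 90, y0_1 = 265, x2_2 = 327, y2_2 = 159, cx_3 = 124, cy_3 = 359, r_3 = 45, x0_4 = 500, y0_4 = 212, x0_5 = 81, y0_5 = 295, x1_5 = 144, y1_5 = 416, x0_6 = 417, cx_7 = 421, cy_7 = 273, r_7 = 53, x1_8 = 220, y1_8 = 187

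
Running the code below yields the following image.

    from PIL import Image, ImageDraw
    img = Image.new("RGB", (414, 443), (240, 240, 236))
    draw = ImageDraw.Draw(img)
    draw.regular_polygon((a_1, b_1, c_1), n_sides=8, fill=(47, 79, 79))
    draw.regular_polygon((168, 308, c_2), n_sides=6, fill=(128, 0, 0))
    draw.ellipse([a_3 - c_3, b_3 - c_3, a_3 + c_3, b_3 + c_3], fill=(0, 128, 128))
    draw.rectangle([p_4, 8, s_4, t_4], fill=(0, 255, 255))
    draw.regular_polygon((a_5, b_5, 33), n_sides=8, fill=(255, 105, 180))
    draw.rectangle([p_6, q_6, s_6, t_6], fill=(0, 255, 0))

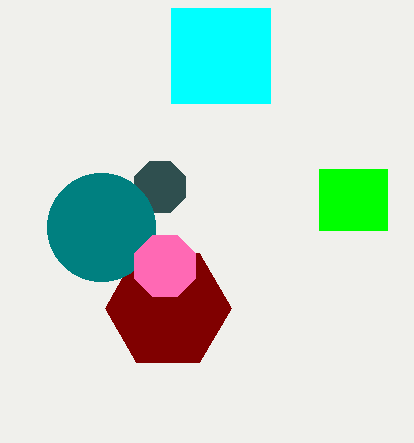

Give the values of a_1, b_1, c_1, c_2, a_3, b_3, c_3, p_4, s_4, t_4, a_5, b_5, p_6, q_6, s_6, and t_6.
a_1 = 160; b_1 = 187; c_1 = 28; c_2 = 63; a_3 = 101; b_3 = 227; c_3 = 54; p_4 = 171; s_4 = 270; t_4 = 103; a_5 = 165; b_5 = 266; p_6 = 319; q_6 = 169; s_6 = 387; t_6 = 230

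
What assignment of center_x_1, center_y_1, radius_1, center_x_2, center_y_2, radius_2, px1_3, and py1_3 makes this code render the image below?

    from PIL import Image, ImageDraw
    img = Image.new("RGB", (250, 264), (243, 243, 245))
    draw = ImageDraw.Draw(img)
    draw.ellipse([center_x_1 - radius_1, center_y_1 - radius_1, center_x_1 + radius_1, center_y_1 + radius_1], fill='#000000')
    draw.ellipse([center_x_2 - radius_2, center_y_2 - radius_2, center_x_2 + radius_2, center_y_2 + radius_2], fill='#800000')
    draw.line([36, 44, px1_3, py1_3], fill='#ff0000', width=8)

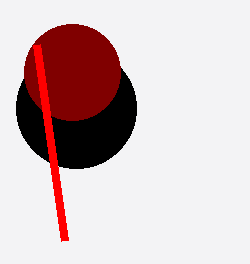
center_x_1 = 76
center_y_1 = 108
radius_1 = 60
center_x_2 = 72
center_y_2 = 72
radius_2 = 48
px1_3 = 64
py1_3 = 240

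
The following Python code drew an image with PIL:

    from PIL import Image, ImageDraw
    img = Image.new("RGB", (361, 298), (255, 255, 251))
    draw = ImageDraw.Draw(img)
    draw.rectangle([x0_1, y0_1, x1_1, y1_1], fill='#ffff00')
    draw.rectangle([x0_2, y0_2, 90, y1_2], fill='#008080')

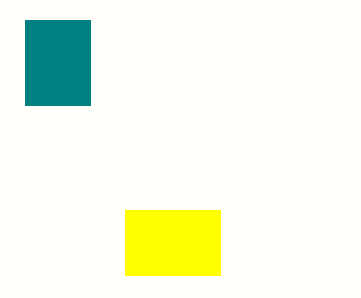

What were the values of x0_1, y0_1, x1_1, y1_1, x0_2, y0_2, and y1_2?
x0_1 = 125; y0_1 = 210; x1_1 = 220; y1_1 = 275; x0_2 = 25; y0_2 = 20; y1_2 = 105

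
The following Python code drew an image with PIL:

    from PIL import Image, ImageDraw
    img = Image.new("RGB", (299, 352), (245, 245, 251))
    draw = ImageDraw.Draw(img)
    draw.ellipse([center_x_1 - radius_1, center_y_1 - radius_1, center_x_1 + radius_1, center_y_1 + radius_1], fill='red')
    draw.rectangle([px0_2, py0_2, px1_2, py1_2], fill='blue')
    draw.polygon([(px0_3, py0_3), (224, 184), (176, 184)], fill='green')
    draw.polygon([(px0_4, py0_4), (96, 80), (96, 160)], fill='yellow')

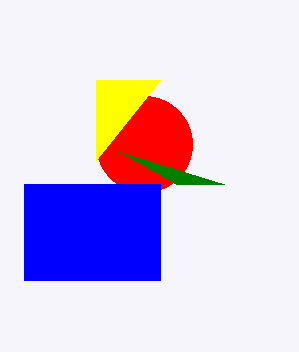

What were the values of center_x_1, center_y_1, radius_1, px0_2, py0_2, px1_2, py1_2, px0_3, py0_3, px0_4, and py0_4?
center_x_1 = 144, center_y_1 = 144, radius_1 = 48, px0_2 = 24, py0_2 = 184, px1_2 = 160, py1_2 = 280, px0_3 = 120, py0_3 = 152, px0_4 = 160, py0_4 = 80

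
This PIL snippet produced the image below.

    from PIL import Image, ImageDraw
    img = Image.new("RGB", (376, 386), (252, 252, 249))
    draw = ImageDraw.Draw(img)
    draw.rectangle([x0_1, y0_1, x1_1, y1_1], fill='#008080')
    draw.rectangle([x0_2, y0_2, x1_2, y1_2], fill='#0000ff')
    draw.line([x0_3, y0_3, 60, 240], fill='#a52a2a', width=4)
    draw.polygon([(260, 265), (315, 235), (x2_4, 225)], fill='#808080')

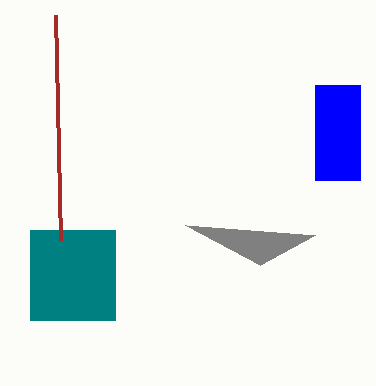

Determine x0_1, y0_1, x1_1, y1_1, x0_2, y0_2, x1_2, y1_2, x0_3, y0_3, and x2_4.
x0_1 = 30; y0_1 = 230; x1_1 = 115; y1_1 = 320; x0_2 = 315; y0_2 = 85; x1_2 = 360; y1_2 = 180; x0_3 = 55; y0_3 = 15; x2_4 = 185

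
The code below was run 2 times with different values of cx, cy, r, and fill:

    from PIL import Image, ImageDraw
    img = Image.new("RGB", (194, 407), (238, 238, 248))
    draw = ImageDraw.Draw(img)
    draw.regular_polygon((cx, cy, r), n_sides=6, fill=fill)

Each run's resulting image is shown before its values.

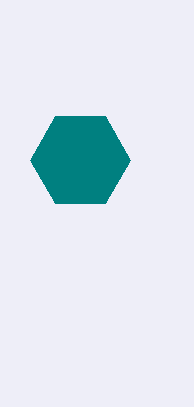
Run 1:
cx = 80
cy = 160
r = 50
fill = 'teal'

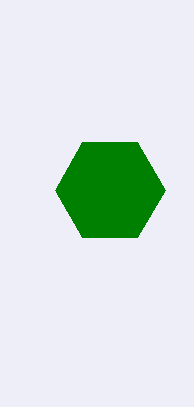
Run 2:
cx = 110; cy = 190; r = 55; fill = 'green'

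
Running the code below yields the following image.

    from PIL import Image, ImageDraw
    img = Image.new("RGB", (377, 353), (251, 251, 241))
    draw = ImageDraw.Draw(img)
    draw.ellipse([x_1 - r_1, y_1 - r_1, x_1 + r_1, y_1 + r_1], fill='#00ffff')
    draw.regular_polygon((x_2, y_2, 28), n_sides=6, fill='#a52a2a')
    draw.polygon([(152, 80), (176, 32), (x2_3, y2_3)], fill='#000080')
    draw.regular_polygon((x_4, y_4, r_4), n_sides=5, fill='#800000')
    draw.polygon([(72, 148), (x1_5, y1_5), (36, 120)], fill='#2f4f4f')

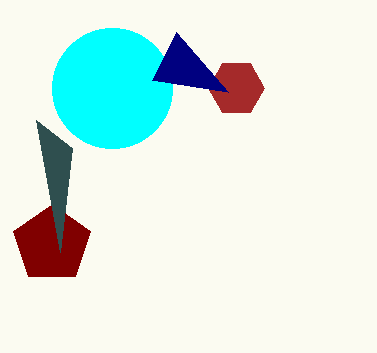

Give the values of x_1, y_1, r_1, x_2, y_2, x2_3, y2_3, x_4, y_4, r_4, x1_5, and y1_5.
x_1 = 112, y_1 = 88, r_1 = 60, x_2 = 236, y_2 = 88, x2_3 = 228, y2_3 = 92, x_4 = 52, y_4 = 244, r_4 = 40, x1_5 = 60, y1_5 = 252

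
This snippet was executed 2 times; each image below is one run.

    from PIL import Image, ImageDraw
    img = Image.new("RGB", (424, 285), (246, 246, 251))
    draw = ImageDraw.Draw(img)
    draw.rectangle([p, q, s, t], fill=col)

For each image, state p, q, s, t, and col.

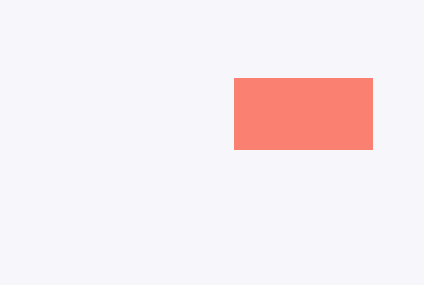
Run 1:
p = 234
q = 78
s = 372
t = 149
col = 'salmon'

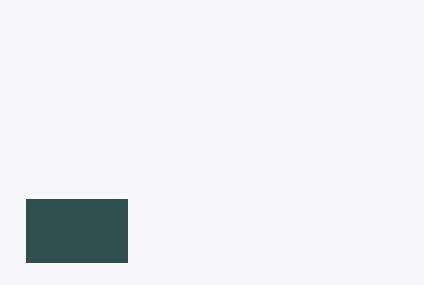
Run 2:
p = 26, q = 199, s = 127, t = 262, col = 'darkslategray'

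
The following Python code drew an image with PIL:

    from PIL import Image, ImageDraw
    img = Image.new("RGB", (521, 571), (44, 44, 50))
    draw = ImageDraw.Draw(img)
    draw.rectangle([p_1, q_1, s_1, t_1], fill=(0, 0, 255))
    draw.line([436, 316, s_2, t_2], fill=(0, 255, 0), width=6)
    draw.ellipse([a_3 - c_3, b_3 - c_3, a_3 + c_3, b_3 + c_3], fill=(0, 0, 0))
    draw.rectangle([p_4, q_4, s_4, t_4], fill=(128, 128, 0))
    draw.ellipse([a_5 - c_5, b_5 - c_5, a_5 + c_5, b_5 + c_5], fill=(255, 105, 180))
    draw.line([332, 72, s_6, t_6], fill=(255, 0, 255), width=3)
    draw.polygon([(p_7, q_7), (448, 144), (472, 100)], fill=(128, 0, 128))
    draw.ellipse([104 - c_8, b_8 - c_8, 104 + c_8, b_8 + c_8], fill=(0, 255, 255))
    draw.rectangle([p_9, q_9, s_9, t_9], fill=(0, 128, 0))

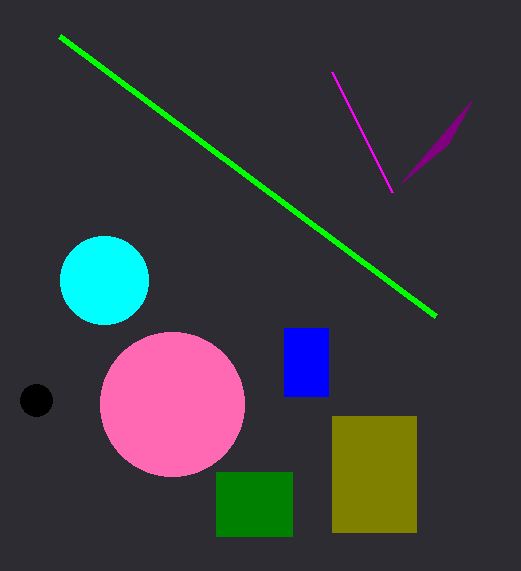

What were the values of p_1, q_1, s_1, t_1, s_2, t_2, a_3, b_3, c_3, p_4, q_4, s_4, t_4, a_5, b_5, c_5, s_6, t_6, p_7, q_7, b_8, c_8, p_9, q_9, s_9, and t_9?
p_1 = 284
q_1 = 328
s_1 = 328
t_1 = 396
s_2 = 60
t_2 = 36
a_3 = 36
b_3 = 400
c_3 = 16
p_4 = 332
q_4 = 416
s_4 = 416
t_4 = 532
a_5 = 172
b_5 = 404
c_5 = 72
s_6 = 392
t_6 = 192
p_7 = 400
q_7 = 184
b_8 = 280
c_8 = 44
p_9 = 216
q_9 = 472
s_9 = 292
t_9 = 536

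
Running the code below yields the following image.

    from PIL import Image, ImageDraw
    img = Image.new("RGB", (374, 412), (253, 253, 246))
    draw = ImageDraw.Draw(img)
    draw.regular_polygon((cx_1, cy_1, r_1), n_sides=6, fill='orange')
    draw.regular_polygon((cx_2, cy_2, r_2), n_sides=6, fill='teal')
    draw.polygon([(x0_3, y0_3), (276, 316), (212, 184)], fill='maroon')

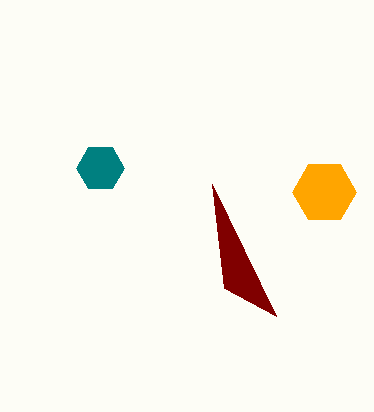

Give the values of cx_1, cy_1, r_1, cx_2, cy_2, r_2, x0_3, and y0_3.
cx_1 = 324, cy_1 = 192, r_1 = 32, cx_2 = 100, cy_2 = 168, r_2 = 24, x0_3 = 224, y0_3 = 288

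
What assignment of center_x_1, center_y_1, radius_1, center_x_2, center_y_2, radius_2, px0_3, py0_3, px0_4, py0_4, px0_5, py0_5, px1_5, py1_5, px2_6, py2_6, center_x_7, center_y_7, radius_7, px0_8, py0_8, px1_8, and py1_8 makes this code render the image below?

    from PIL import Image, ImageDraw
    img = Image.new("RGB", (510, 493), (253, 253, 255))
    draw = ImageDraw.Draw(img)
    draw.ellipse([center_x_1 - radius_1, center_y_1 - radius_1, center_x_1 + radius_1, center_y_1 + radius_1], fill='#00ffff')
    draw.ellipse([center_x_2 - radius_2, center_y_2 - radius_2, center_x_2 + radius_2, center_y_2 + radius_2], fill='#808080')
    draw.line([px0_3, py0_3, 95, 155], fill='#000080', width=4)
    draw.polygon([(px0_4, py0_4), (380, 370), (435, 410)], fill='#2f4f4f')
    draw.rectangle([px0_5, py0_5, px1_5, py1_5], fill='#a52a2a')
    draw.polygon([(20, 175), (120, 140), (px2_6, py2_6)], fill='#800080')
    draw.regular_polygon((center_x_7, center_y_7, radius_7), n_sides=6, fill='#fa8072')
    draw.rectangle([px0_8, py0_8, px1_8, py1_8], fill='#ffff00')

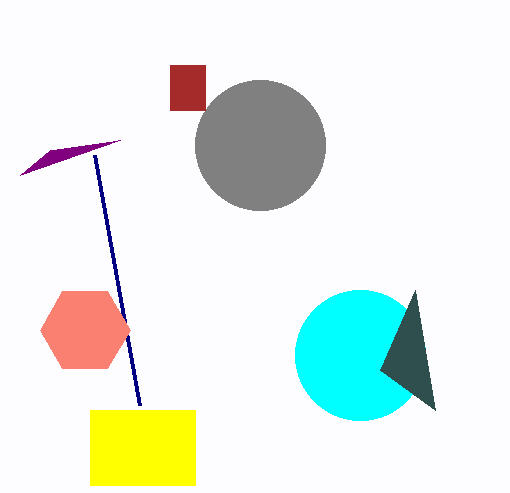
center_x_1 = 360, center_y_1 = 355, radius_1 = 65, center_x_2 = 260, center_y_2 = 145, radius_2 = 65, px0_3 = 140, py0_3 = 405, px0_4 = 415, py0_4 = 290, px0_5 = 170, py0_5 = 65, px1_5 = 205, py1_5 = 110, px2_6 = 50, py2_6 = 150, center_x_7 = 85, center_y_7 = 330, radius_7 = 45, px0_8 = 90, py0_8 = 410, px1_8 = 195, py1_8 = 485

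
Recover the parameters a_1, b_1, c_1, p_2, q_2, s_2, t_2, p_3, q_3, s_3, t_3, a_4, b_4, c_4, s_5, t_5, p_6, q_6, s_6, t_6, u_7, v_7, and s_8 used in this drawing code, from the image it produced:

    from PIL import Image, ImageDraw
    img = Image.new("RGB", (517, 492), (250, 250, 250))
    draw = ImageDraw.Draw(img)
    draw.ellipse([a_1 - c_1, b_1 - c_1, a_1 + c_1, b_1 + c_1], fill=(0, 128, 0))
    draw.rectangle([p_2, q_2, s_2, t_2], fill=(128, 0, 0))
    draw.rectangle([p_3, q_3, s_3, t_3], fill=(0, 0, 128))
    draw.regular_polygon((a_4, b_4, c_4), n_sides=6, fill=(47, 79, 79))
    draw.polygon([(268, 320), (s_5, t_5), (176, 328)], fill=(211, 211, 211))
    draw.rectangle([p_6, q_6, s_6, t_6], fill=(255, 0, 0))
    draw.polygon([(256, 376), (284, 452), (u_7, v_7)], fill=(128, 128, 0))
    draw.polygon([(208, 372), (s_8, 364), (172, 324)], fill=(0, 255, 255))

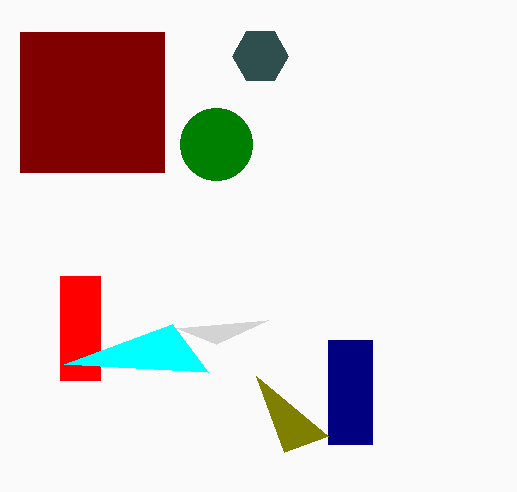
a_1 = 216; b_1 = 144; c_1 = 36; p_2 = 20; q_2 = 32; s_2 = 164; t_2 = 172; p_3 = 328; q_3 = 340; s_3 = 372; t_3 = 444; a_4 = 260; b_4 = 56; c_4 = 28; s_5 = 216; t_5 = 344; p_6 = 60; q_6 = 276; s_6 = 100; t_6 = 380; u_7 = 328; v_7 = 436; s_8 = 64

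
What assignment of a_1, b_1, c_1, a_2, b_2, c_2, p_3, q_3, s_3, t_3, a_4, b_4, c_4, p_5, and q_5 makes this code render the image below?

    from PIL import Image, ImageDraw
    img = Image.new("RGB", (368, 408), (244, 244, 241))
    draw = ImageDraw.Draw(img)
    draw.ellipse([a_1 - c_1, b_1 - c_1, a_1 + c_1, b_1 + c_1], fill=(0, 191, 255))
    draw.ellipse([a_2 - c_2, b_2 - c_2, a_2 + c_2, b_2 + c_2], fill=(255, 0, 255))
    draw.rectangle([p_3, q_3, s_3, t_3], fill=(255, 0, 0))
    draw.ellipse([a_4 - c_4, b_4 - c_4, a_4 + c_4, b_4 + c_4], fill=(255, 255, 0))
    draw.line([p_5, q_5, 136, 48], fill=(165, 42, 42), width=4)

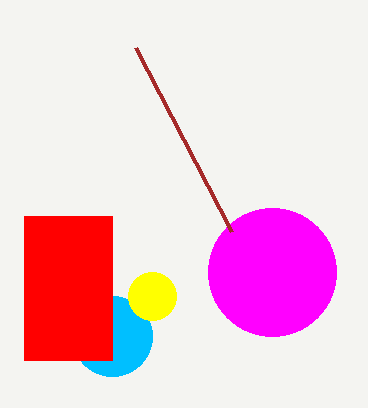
a_1 = 112, b_1 = 336, c_1 = 40, a_2 = 272, b_2 = 272, c_2 = 64, p_3 = 24, q_3 = 216, s_3 = 112, t_3 = 360, a_4 = 152, b_4 = 296, c_4 = 24, p_5 = 232, q_5 = 232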